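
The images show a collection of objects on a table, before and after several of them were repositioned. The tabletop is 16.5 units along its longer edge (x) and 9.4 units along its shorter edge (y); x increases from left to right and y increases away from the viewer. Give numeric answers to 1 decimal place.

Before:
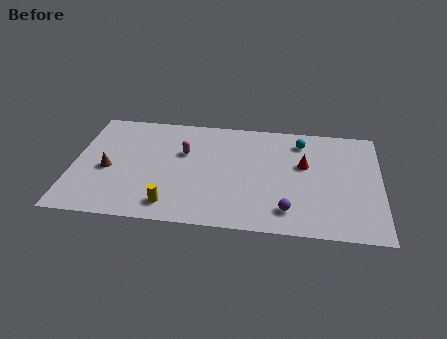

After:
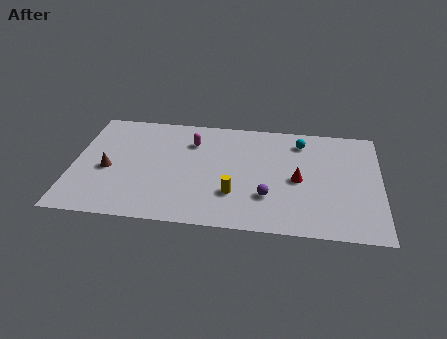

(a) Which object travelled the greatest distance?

the yellow cylinder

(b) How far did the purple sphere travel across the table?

1.5

The purple sphere moved from about (11.6, 1.8) to (10.5, 2.8), a distance of √(1.1² + 1.0²) ≈ 1.5.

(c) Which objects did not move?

the brown cone and the cyan sphere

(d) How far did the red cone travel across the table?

1.3

The red cone moved from about (12.4, 5.7) to (12.1, 4.4), a distance of √(0.3² + 1.3²) ≈ 1.3.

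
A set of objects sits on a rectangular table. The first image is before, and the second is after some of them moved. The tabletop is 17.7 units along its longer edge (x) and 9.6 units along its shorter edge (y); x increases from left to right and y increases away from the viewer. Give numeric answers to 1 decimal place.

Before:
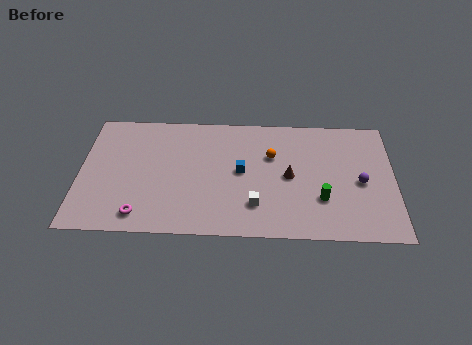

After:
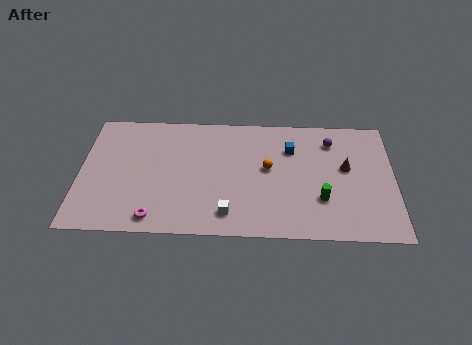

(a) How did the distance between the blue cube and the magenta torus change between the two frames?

+2.8

The distance was about 6.7 in the first image and 9.5 in the second, so they moved 2.8 units further apart.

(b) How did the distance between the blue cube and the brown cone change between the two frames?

+0.7

They were about 2.7 units apart before and 3.4 after — 0.7 units further apart.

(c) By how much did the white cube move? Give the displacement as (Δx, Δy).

(-1.5, -0.7)

The white cube was at about (9.9, 2.4) and moved to about (8.4, 1.7).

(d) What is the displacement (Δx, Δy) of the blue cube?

(2.8, 1.9)

From the two frames, the blue cube sits at roughly (9.1, 5.0) before and (11.9, 6.9) after.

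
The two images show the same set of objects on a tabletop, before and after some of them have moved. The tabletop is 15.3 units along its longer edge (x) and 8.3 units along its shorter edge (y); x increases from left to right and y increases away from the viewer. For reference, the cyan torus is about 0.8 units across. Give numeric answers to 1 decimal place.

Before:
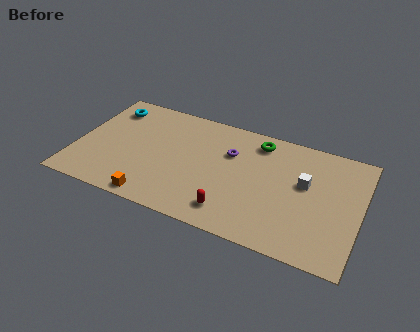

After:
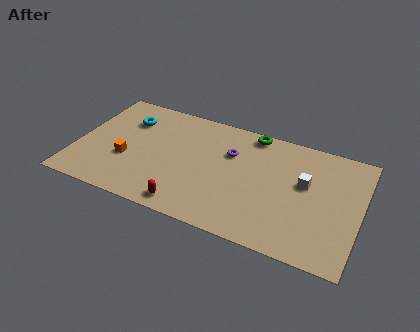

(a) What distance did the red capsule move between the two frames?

2.4

The red capsule moved from about (8.7, 1.5) to (6.4, 1.0), a distance of √(2.3² + 0.5²) ≈ 2.4.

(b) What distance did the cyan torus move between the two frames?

1.3

The cyan torus moved from about (1.4, 6.7) to (2.5, 6.1), a distance of √(1.1² + 0.6²) ≈ 1.3.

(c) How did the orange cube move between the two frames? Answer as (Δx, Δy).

(-1.8, 2.3)

The orange cube was at about (4.6, 0.8) and moved to about (2.8, 3.1).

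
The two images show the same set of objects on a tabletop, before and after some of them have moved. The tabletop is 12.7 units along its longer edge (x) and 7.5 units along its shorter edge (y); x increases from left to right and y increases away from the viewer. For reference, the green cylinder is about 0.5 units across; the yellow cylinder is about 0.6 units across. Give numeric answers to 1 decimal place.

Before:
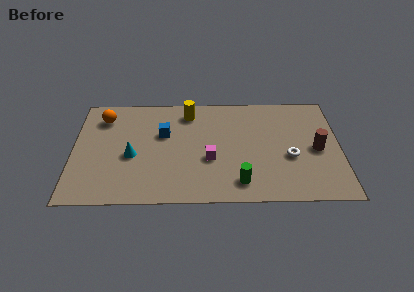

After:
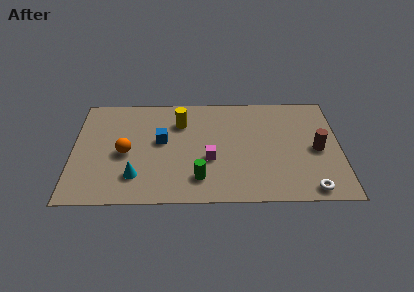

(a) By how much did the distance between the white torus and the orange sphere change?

-0.3

They were about 9.4 units apart before and 9.1 after — 0.3 units closer together.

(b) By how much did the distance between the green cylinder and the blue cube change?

-1.8

Before: roughly 5.0 units apart; after: 3.2. That's 1.8 units closer together.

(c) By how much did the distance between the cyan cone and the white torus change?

+0.8

The distance was about 7.5 in the first image and 8.3 in the second, so they moved 0.8 units further apart.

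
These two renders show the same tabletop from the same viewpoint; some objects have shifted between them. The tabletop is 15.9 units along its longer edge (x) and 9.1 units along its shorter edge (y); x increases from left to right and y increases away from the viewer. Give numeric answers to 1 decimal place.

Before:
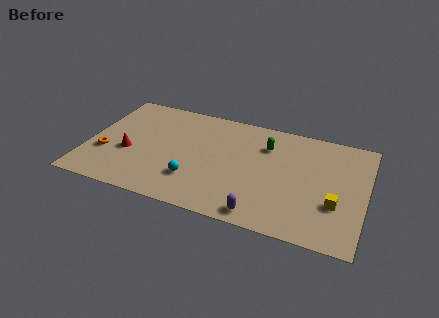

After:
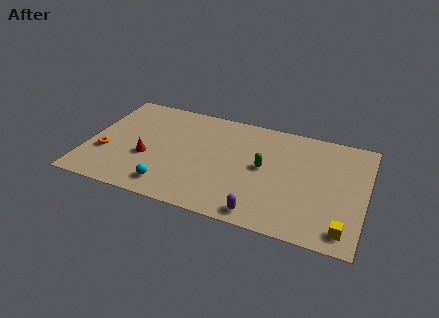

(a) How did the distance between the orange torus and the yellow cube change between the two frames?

+0.7

The distance was about 13.2 in the first image and 13.9 in the second, so they moved 0.7 units further apart.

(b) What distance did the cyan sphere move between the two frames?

1.6

From (6.3, 2.5) to (5.0, 1.5), the cyan sphere covered √(1.3² + 1.0²) ≈ 1.6 units.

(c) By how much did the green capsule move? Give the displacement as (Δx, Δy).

(0.0, -1.9)

From the two frames, the green capsule sits at roughly (10.1, 6.7) before and (10.1, 4.8) after.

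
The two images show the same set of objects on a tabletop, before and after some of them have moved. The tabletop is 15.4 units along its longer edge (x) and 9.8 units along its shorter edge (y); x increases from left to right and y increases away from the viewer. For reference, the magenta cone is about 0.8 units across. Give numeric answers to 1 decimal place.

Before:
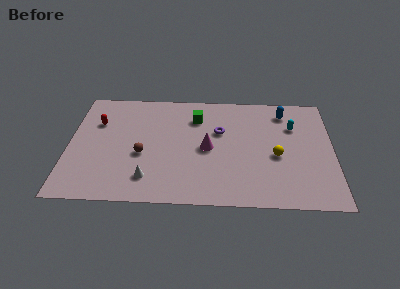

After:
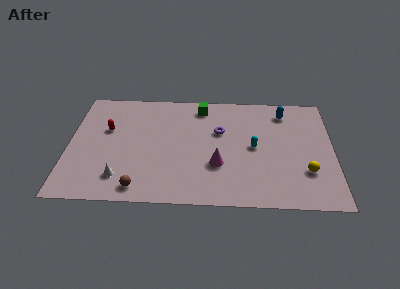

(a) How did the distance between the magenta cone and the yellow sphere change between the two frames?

+1.1

They were about 4.0 units apart before and 5.1 after — 1.1 units further apart.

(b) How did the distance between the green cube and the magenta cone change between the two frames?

+2.4

The distance was about 2.8 in the first image and 5.2 in the second, so they moved 2.4 units further apart.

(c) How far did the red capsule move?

0.8

The red capsule moved from about (1.6, 6.7) to (2.2, 6.1), a distance of √(0.6² + 0.6²) ≈ 0.8.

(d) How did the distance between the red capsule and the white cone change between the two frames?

-1.4

The distance was about 5.6 in the first image and 4.2 in the second, so they moved 1.4 units closer together.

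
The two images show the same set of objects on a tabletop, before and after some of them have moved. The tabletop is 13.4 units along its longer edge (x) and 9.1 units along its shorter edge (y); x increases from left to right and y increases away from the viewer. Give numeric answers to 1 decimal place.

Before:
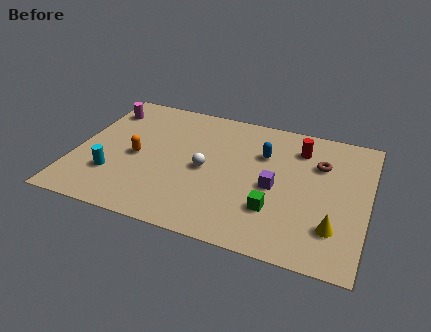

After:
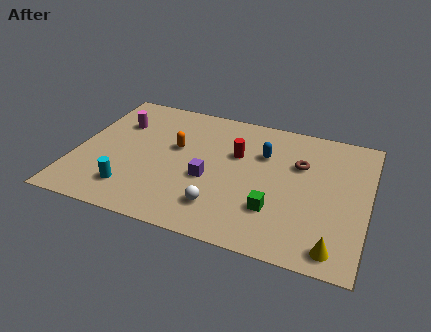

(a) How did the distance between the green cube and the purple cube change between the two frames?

+1.8

They were about 1.5 units apart before and 3.3 after — 1.8 units further apart.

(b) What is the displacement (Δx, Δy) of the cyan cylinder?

(0.9, -0.7)

The cyan cylinder started near (1.9, 2.6) and ended near (2.8, 1.9).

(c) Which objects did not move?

the blue capsule and the green cube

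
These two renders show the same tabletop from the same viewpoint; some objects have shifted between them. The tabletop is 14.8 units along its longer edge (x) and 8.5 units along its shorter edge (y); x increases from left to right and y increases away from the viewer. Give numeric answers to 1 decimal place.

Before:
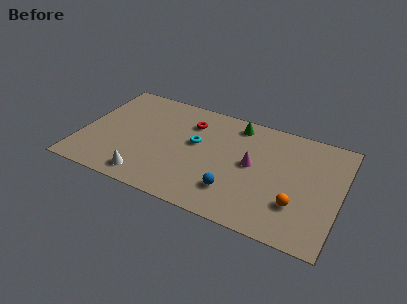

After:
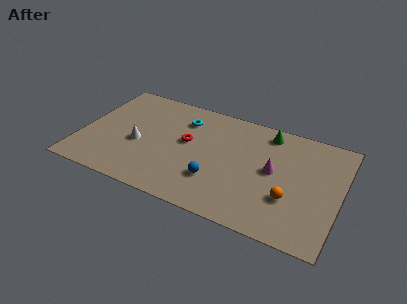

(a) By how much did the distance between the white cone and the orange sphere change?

+0.3

The distance was about 8.5 in the first image and 8.8 in the second, so they moved 0.3 units further apart.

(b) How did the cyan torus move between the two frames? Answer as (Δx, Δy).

(-0.9, 1.6)

The cyan torus started near (6.5, 4.9) and ended near (5.6, 6.5).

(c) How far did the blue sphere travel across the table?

1.2

From (9.0, 2.1) to (7.9, 2.5), the blue sphere covered √(1.1² + 0.4²) ≈ 1.2 units.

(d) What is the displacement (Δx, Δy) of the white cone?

(-0.8, 2.4)

The white cone was at about (4.1, 1.2) and moved to about (3.3, 3.6).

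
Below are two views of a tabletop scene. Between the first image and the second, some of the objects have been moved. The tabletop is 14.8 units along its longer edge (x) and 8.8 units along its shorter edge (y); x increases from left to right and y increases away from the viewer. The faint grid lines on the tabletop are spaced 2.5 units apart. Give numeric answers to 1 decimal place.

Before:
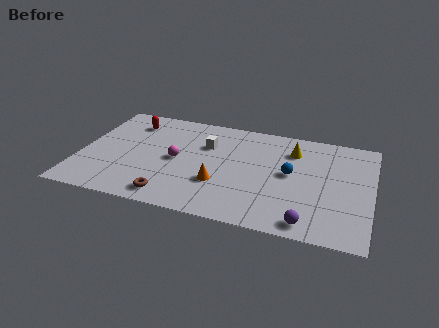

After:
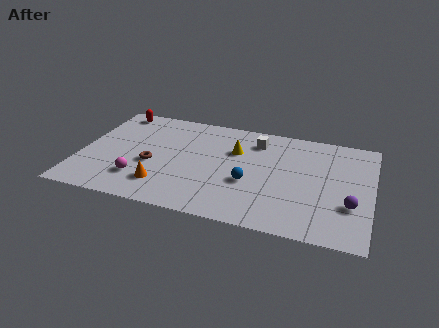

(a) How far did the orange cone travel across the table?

2.9

From (7.2, 2.9) to (4.4, 2.0), the orange cone covered √(2.8² + 0.9²) ≈ 2.9 units.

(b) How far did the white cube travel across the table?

2.7

The white cube was near (6.3, 6.0) before and (8.8, 7.0) after, so it travelled √(2.5² + 1.0²) ≈ 2.7 units.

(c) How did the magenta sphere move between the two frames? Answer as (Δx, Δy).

(-1.7, -2.1)

The magenta sphere started near (4.9, 4.3) and ended near (3.2, 2.2).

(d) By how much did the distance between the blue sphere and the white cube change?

-1.0

Before: roughly 4.6 units apart; after: 3.6. That's 1.0 units closer together.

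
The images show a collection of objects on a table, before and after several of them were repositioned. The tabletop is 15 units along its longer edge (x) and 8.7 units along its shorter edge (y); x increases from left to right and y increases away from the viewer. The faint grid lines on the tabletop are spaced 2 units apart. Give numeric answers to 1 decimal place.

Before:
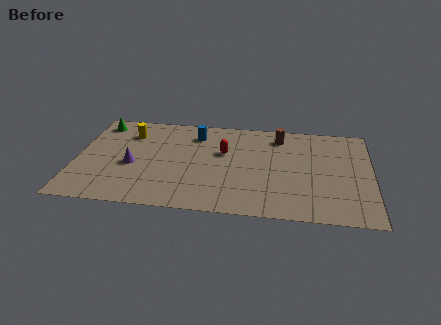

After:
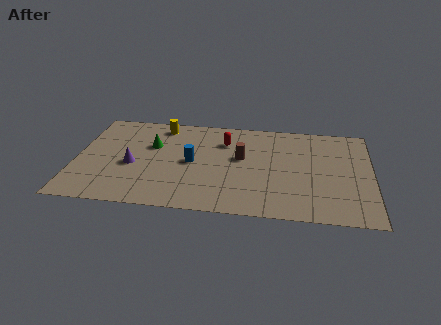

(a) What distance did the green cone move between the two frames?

3.3

The green cone was near (1.0, 7.4) before and (3.8, 5.6) after, so it travelled √(2.8² + 1.8²) ≈ 3.3 units.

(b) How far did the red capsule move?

1.0

The red capsule was near (7.5, 5.4) before and (7.5, 6.4) after, so it travelled √(0.0² + 1.0²) ≈ 1.0 units.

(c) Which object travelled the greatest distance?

the green cone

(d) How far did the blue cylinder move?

2.6

The blue cylinder moved from about (6.0, 6.9) to (5.9, 4.3), a distance of √(0.1² + 2.6²) ≈ 2.6.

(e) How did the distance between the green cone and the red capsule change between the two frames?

-3.0

The distance was about 6.8 in the first image and 3.8 in the second, so they moved 3.0 units closer together.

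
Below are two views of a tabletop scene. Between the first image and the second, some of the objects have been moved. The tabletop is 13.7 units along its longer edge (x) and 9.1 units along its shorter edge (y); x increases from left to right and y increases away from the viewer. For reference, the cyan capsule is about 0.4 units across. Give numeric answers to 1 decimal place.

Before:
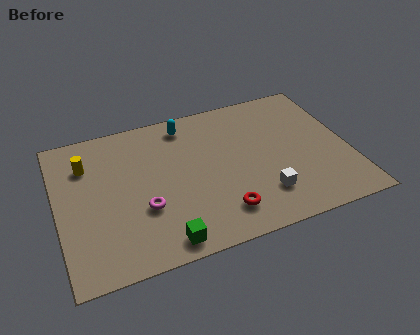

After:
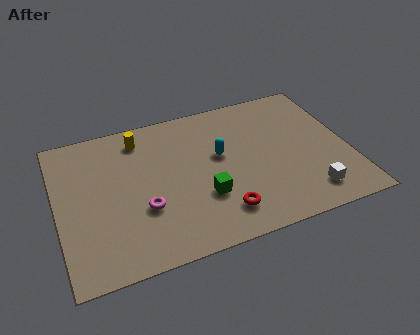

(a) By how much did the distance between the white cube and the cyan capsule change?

-1.1

The distance was about 6.4 in the first image and 5.3 in the second, so they moved 1.1 units closer together.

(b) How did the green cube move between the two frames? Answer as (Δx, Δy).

(2.1, 2.0)

The green cube was at about (4.6, 1.0) and moved to about (6.7, 3.0).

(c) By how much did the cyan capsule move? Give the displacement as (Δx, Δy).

(1.4, -2.5)

The cyan capsule started near (6.3, 7.8) and ended near (7.7, 5.3).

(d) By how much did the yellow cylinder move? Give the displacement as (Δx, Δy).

(2.6, 0.9)

From the two frames, the yellow cylinder sits at roughly (1.5, 6.7) before and (4.1, 7.6) after.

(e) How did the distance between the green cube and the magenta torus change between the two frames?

+0.5

The distance was about 2.3 in the first image and 2.8 in the second, so they moved 0.5 units further apart.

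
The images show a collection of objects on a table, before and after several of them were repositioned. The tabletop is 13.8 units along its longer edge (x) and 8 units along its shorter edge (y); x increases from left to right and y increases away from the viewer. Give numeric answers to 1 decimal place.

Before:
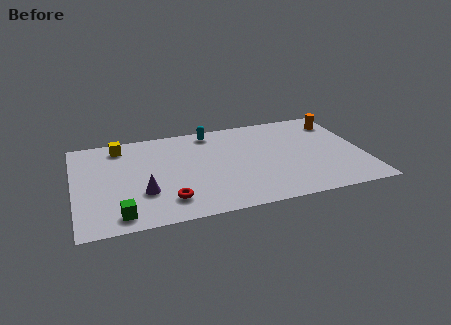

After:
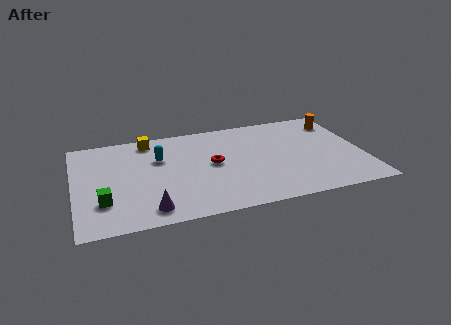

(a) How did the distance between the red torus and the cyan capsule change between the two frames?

-3.1

Before: roughly 5.8 units apart; after: 2.7. That's 3.1 units closer together.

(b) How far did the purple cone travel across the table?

1.4

The purple cone moved from about (3.2, 2.6) to (3.4, 1.2), a distance of √(0.2² + 1.4²) ≈ 1.4.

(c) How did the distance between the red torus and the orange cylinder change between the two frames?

-3.1

The distance was about 9.8 in the first image and 6.7 in the second, so they moved 3.1 units closer together.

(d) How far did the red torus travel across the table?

3.4

The red torus was near (4.3, 1.7) before and (6.6, 4.2) after, so it travelled √(2.3² + 2.5²) ≈ 3.4 units.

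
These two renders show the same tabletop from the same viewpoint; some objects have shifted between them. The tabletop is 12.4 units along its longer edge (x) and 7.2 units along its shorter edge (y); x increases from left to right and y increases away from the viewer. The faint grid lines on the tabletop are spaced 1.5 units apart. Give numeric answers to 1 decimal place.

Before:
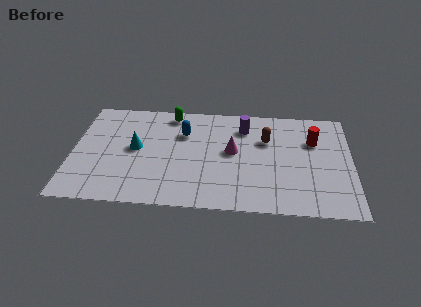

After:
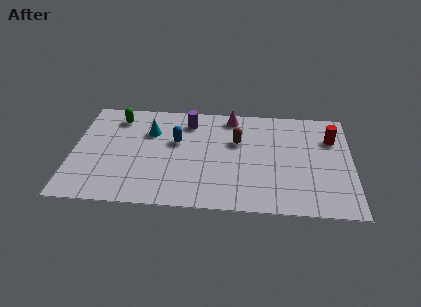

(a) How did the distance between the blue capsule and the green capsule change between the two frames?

+1.7

Before: roughly 1.4 units apart; after: 3.1. That's 1.7 units further apart.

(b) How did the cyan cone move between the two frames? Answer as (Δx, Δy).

(0.6, 1.2)

The cyan cone was at about (2.8, 3.8) and moved to about (3.4, 5.0).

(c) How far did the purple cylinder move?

2.5

The purple cylinder moved from about (7.6, 5.6) to (5.1, 5.8), a distance of √(2.5² + 0.2²) ≈ 2.5.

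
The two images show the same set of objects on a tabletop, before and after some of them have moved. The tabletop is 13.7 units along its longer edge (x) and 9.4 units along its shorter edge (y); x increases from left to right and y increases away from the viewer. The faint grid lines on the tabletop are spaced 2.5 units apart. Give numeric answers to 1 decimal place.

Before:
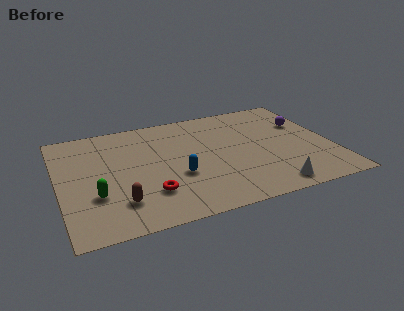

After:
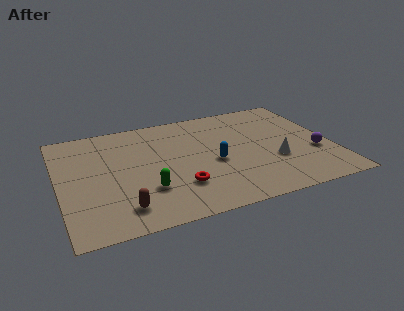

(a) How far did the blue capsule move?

2.0

The blue capsule was near (5.8, 3.5) before and (7.7, 4.1) after, so it travelled √(1.9² + 0.6²) ≈ 2.0 units.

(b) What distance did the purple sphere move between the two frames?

2.8

The purple sphere moved from about (12.6, 6.2) to (12.8, 3.4), a distance of √(0.2² + 2.8²) ≈ 2.8.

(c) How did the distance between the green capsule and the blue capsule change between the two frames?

-0.4

The distance was about 4.1 in the first image and 3.7 in the second, so they moved 0.4 units closer together.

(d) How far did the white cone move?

2.3

The white cone was near (10.2, 1.1) before and (10.7, 3.3) after, so it travelled √(0.5² + 2.2²) ≈ 2.3 units.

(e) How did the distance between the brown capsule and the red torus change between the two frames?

+1.5

Before: roughly 1.5 units apart; after: 3.0. That's 1.5 units further apart.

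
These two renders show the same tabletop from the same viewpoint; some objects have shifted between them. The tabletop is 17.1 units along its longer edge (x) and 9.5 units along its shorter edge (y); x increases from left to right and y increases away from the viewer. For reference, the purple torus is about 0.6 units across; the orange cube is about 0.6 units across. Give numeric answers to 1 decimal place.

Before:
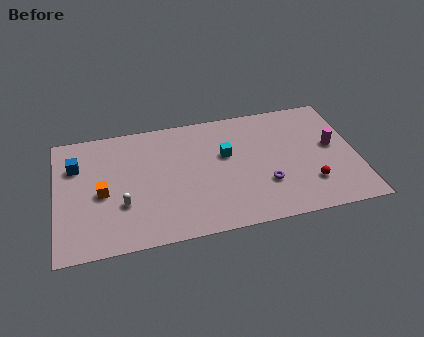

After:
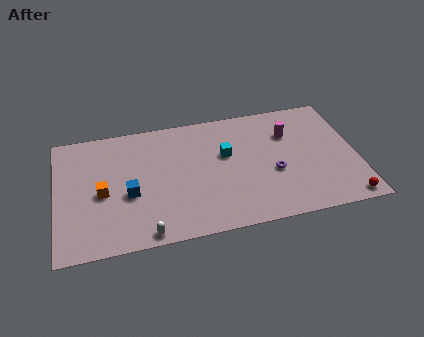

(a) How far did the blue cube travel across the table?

4.0

The blue cube moved from about (1.2, 6.7) to (4.1, 3.9), a distance of √(2.9² + 2.8²) ≈ 4.0.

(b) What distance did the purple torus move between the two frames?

0.9

The purple torus was near (11.8, 3.0) before and (12.3, 3.8) after, so it travelled √(0.5² + 0.8²) ≈ 0.9 units.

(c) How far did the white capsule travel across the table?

2.7

From (3.7, 3.2) to (4.9, 0.8), the white capsule covered √(1.2² + 2.4²) ≈ 2.7 units.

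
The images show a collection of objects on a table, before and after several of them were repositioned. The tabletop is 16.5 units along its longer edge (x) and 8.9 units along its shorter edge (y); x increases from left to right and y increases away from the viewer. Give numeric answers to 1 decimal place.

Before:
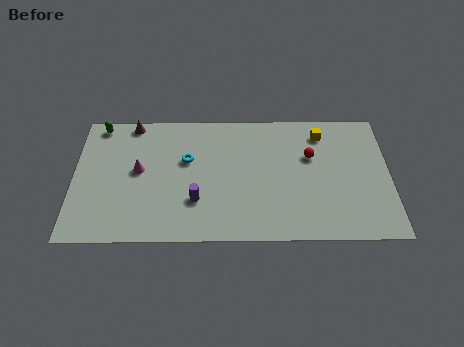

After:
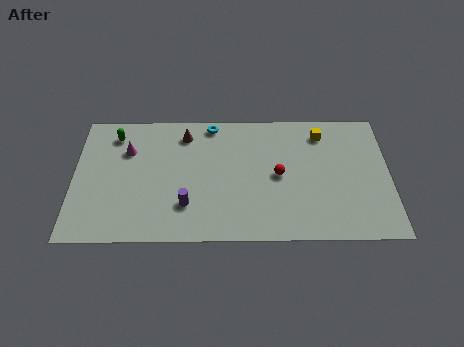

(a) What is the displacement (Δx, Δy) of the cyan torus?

(1.3, 2.5)

The cyan torus was at about (5.9, 5.5) and moved to about (7.2, 8.0).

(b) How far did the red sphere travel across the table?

2.1

From (12.4, 5.7) to (10.7, 4.4), the red sphere covered √(1.7² + 1.3²) ≈ 2.1 units.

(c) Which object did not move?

the yellow cube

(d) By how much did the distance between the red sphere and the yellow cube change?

+2.0

They were about 1.7 units apart before and 3.7 after — 2.0 units further apart.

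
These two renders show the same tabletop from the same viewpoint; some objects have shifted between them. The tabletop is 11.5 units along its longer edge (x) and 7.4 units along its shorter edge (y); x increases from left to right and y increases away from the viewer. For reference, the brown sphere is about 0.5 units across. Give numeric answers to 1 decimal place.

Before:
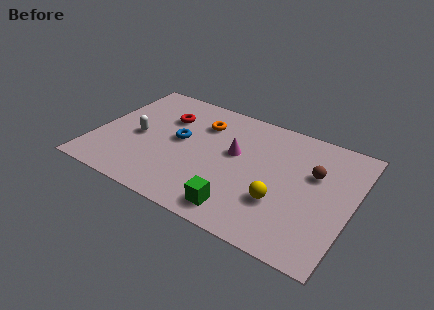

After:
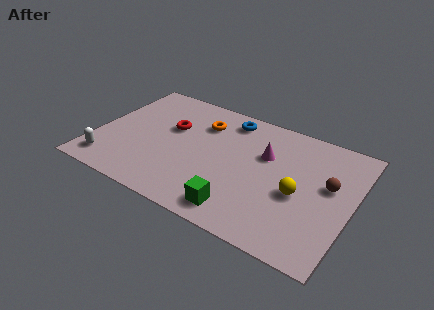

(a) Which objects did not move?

the green cube and the orange torus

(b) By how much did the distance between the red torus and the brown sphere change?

+0.4

The distance was about 6.8 in the first image and 7.2 in the second, so they moved 0.4 units further apart.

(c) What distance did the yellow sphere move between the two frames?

1.1

The yellow sphere moved from about (8.5, 2.4) to (9.2, 3.2), a distance of √(0.7² + 0.8²) ≈ 1.1.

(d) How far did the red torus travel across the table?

0.7

The red torus was near (2.9, 5.2) before and (3.2, 4.6) after, so it travelled √(0.3² + 0.6²) ≈ 0.7 units.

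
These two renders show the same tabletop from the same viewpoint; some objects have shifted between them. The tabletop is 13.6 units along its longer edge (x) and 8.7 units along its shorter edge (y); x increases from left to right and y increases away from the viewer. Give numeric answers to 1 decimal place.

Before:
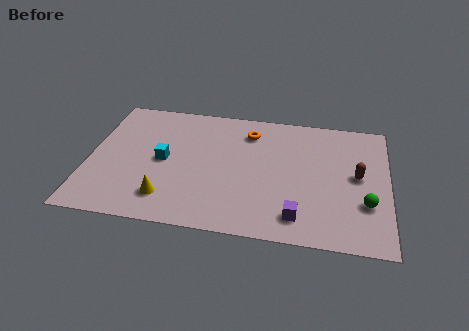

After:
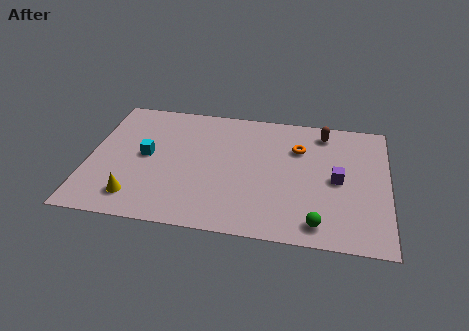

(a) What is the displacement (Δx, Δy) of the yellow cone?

(-1.4, -0.2)

The yellow cone was at about (3.7, 1.8) and moved to about (2.3, 1.6).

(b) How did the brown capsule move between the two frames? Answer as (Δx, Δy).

(-1.6, 2.8)

From the two frames, the brown capsule sits at roughly (12.2, 4.6) before and (10.6, 7.4) after.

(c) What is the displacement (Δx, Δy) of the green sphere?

(-2.1, -1.6)

The green sphere was at about (12.6, 2.8) and moved to about (10.5, 1.2).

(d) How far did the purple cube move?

3.2

From (9.6, 1.5) to (11.3, 4.2), the purple cube covered √(1.7² + 2.7²) ≈ 3.2 units.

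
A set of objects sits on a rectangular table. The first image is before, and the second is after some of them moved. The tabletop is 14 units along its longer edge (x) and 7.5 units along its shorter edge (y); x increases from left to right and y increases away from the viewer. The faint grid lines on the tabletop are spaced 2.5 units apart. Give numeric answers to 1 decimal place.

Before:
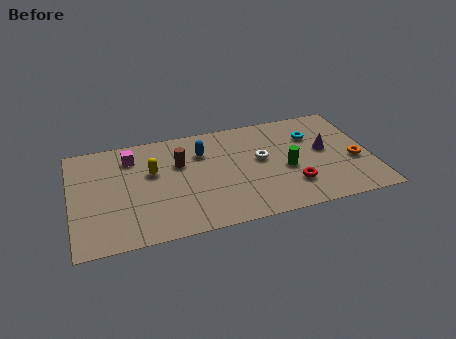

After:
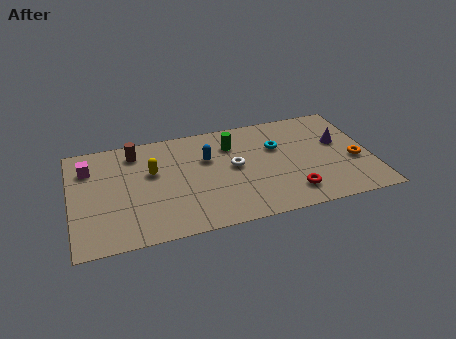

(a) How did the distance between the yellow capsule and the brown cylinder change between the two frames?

+0.4

They were about 1.3 units apart before and 1.7 after — 0.4 units further apart.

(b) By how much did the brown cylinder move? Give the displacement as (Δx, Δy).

(-2.0, 1.3)

The brown cylinder started near (5.1, 4.9) and ended near (3.1, 6.2).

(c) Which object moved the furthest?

the green cylinder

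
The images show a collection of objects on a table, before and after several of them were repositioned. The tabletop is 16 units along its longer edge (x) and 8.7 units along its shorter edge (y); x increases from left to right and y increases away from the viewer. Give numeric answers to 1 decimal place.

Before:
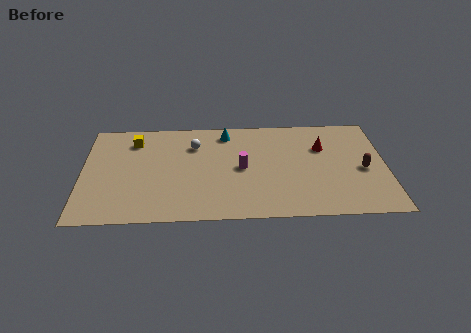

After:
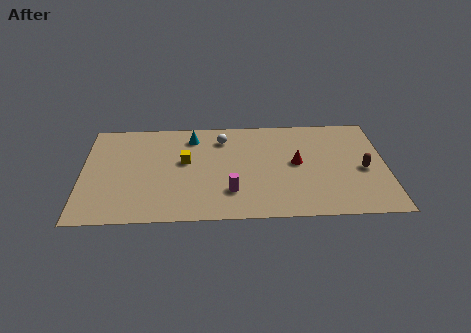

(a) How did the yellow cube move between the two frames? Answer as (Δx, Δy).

(2.7, -1.9)

The yellow cube was at about (2.7, 6.9) and moved to about (5.4, 5.0).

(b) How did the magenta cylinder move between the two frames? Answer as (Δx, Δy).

(-0.6, -2.0)

The magenta cylinder was at about (8.4, 4.3) and moved to about (7.8, 2.3).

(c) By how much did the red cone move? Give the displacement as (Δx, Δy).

(-1.4, -1.3)

The red cone started near (12.7, 5.9) and ended near (11.3, 4.6).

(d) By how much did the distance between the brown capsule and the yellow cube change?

-3.0

The distance was about 12.5 in the first image and 9.5 in the second, so they moved 3.0 units closer together.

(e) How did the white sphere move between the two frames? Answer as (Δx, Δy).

(1.5, 0.5)

The white sphere was at about (5.9, 6.4) and moved to about (7.4, 6.9).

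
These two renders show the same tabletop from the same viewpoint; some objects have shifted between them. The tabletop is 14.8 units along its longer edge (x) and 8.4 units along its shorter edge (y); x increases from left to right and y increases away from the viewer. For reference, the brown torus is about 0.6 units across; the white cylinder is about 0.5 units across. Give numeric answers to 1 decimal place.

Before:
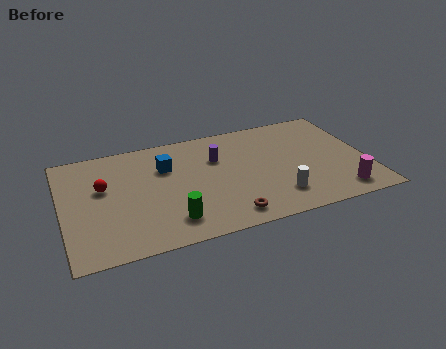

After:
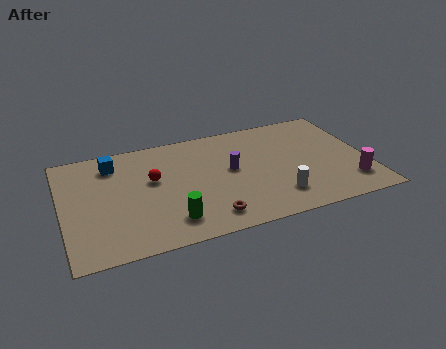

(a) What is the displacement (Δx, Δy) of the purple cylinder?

(0.6, -1.1)

The purple cylinder started near (7.6, 5.7) and ended near (8.2, 4.6).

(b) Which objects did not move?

the green cylinder and the white cylinder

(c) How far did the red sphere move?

2.4

The red sphere was near (2.0, 5.1) before and (4.4, 5.0) after, so it travelled √(2.4² + 0.1²) ≈ 2.4 units.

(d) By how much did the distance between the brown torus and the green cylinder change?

-0.9

The distance was about 2.7 in the first image and 1.8 in the second, so they moved 0.9 units closer together.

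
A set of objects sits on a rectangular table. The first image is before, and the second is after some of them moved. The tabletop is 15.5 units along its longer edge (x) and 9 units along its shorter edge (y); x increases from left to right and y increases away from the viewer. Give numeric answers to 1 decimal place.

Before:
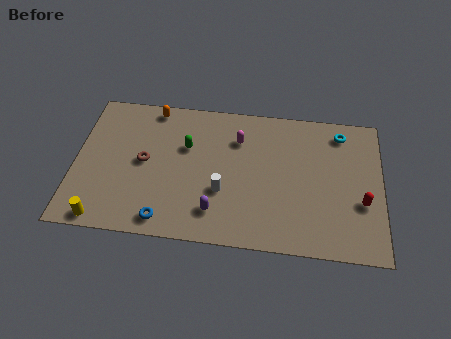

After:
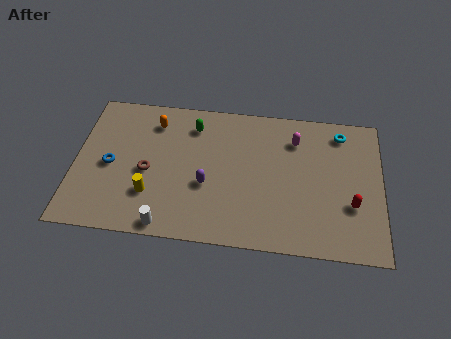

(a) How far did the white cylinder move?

3.6

The white cylinder moved from about (7.5, 3.2) to (4.8, 0.8), a distance of √(2.7² + 2.4²) ≈ 3.6.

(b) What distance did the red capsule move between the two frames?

0.5

The red capsule moved from about (14.5, 3.3) to (14.0, 3.1), a distance of √(0.5² + 0.2²) ≈ 0.5.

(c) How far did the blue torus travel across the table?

4.2

The blue torus was near (4.7, 1.1) before and (1.8, 4.2) after, so it travelled √(2.9² + 3.1²) ≈ 4.2 units.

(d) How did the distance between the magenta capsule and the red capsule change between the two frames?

-2.3

They were about 7.1 units apart before and 4.8 after — 2.3 units closer together.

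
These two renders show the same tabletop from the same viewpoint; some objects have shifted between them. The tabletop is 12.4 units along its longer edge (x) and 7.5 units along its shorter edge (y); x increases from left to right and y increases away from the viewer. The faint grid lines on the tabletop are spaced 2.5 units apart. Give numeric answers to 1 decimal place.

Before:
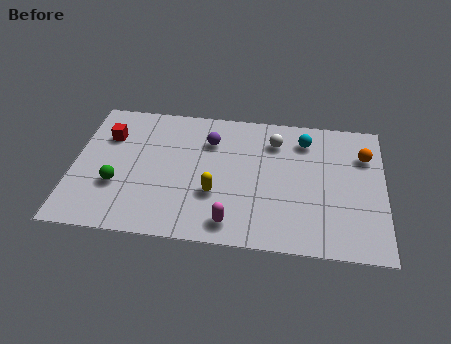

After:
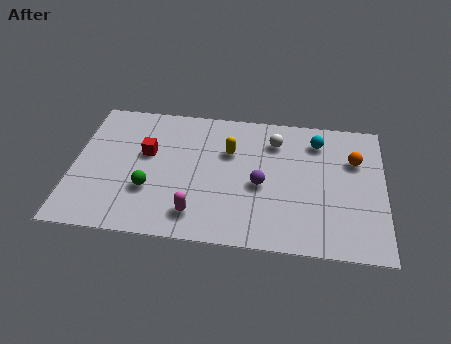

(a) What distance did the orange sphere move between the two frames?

0.5

The orange sphere moved from about (11.6, 5.4) to (11.2, 5.1), a distance of √(0.4² + 0.3²) ≈ 0.5.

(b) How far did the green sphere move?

1.3

The green sphere moved from about (1.8, 2.6) to (3.1, 2.5), a distance of √(1.3² + 0.1²) ≈ 1.3.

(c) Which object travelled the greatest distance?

the purple sphere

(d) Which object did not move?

the white sphere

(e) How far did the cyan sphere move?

0.5

The cyan sphere moved from about (9.2, 6.0) to (9.7, 6.0), a distance of √(0.5² + 0.0²) ≈ 0.5.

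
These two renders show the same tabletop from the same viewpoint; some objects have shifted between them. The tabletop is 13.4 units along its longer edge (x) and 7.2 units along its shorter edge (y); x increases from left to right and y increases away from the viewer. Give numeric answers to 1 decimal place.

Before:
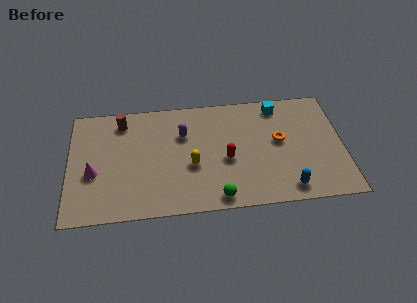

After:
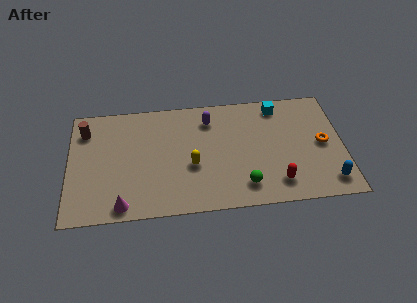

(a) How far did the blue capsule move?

2.0

The blue capsule moved from about (10.6, 1.0) to (12.6, 1.2), a distance of √(2.0² + 0.2²) ≈ 2.0.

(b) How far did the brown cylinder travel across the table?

1.8

The brown cylinder was near (2.6, 6.0) before and (0.8, 5.6) after, so it travelled √(1.8² + 0.4²) ≈ 1.8 units.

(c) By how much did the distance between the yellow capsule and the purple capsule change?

+0.9

They were about 2.0 units apart before and 2.9 after — 0.9 units further apart.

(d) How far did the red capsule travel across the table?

2.9

The red capsule moved from about (7.7, 3.1) to (10.1, 1.4), a distance of √(2.4² + 1.7²) ≈ 2.9.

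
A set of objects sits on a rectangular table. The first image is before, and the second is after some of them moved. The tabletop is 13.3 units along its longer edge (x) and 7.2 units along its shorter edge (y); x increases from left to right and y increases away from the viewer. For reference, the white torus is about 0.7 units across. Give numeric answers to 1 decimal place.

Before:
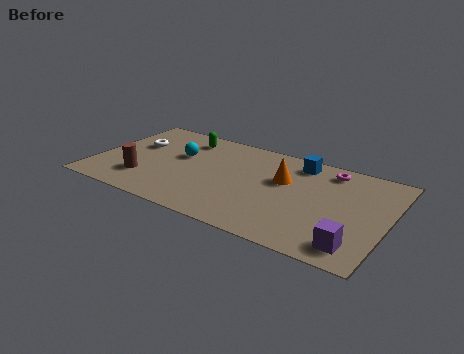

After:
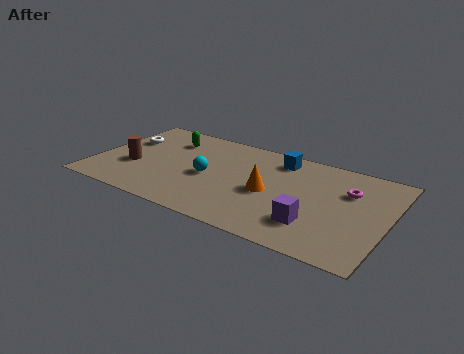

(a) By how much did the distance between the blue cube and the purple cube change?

-1.2

The distance was about 5.8 in the first image and 4.6 in the second, so they moved 1.2 units closer together.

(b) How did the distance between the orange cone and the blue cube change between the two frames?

+1.0

Before: roughly 1.7 units apart; after: 2.7. That's 1.0 units further apart.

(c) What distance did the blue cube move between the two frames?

0.9

The blue cube moved from about (9.0, 6.1) to (8.1, 6.0), a distance of √(0.9² + 0.1²) ≈ 0.9.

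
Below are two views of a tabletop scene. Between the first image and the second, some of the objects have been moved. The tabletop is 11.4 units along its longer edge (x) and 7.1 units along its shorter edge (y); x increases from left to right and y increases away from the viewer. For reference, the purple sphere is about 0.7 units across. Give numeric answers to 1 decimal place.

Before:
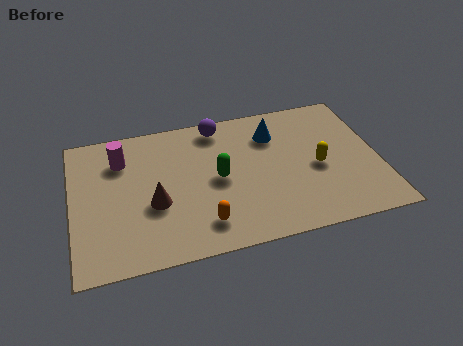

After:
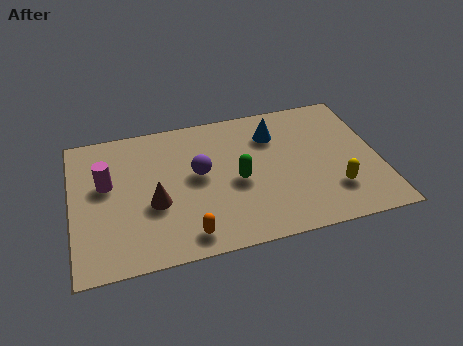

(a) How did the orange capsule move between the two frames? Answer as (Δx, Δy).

(-0.6, -0.4)

The orange capsule started near (4.7, 1.4) and ended near (4.1, 1.0).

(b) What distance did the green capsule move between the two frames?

0.8

The green capsule moved from about (5.4, 3.5) to (6.1, 3.2), a distance of √(0.7² + 0.3²) ≈ 0.8.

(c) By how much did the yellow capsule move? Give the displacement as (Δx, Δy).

(0.5, -1.3)

The yellow capsule started near (9.1, 3.2) and ended near (9.6, 1.9).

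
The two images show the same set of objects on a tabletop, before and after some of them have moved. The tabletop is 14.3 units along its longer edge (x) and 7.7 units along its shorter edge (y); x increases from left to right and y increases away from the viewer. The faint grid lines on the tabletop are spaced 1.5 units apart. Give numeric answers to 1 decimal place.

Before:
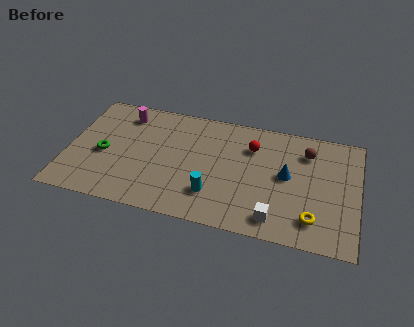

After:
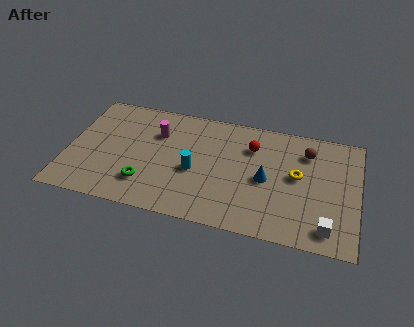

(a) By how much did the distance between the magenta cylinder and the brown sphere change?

-1.7

They were about 9.1 units apart before and 7.4 after — 1.7 units closer together.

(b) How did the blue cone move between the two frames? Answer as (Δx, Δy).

(-1.0, -0.5)

The blue cone was at about (10.8, 4.1) and moved to about (9.8, 3.6).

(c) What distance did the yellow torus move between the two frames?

2.8

The yellow torus was near (12.2, 1.6) before and (11.3, 4.2) after, so it travelled √(0.9² + 2.6²) ≈ 2.8 units.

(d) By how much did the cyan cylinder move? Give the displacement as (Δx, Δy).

(-1.0, 1.3)

The cyan cylinder started near (7.3, 2.0) and ended near (6.3, 3.3).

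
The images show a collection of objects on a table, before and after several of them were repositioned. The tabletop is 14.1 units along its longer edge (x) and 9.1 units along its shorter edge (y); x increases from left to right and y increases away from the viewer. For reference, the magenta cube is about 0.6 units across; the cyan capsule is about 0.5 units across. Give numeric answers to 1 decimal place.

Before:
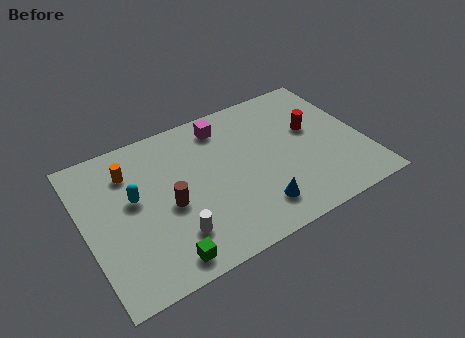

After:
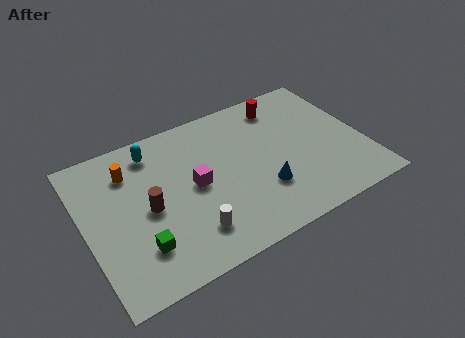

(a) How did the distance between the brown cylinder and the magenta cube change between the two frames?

-2.5

They were about 4.9 units apart before and 2.4 after — 2.5 units closer together.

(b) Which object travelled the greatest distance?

the magenta cube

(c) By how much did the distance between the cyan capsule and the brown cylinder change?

+1.4

Before: roughly 2.0 units apart; after: 3.4. That's 1.4 units further apart.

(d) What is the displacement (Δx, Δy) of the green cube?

(-1.0, 1.2)

The green cube was at about (3.4, 1.1) and moved to about (2.4, 2.3).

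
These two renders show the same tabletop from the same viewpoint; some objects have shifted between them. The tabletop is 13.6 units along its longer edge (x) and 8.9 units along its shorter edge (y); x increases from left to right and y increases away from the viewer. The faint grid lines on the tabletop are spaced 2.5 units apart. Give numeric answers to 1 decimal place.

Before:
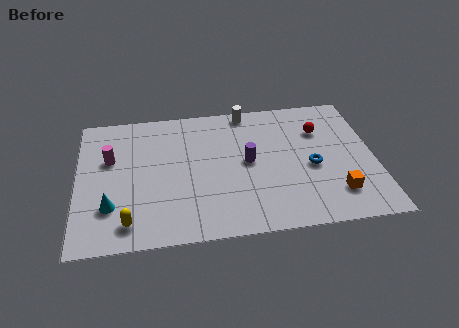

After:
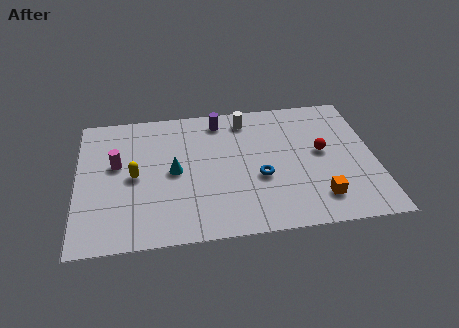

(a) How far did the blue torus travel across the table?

2.4

From (10.7, 3.9) to (8.3, 3.5), the blue torus covered √(2.4² + 0.4²) ≈ 2.4 units.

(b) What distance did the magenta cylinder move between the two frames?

0.5

The magenta cylinder was near (1.5, 5.6) before and (1.8, 5.2) after, so it travelled √(0.3² + 0.4²) ≈ 0.5 units.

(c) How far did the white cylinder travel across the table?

0.6

The white cylinder moved from about (7.9, 8.1) to (7.8, 7.5), a distance of √(0.1² + 0.6²) ≈ 0.6.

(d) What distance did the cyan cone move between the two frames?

3.5

The cyan cone moved from about (1.5, 2.5) to (4.4, 4.4), a distance of √(2.9² + 1.9²) ≈ 3.5.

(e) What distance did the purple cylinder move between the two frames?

3.2

The purple cylinder was near (7.8, 4.6) before and (6.6, 7.6) after, so it travelled √(1.2² + 3.0²) ≈ 3.2 units.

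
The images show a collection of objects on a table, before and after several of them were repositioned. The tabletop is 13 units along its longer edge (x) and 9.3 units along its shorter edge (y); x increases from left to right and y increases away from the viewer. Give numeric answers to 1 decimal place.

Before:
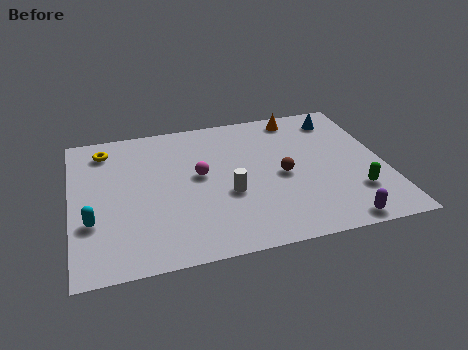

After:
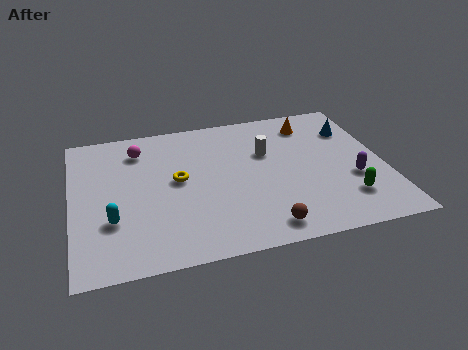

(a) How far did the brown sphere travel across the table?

3.3

From (8.7, 4.3) to (7.7, 1.2), the brown sphere covered √(1.0² + 3.1²) ≈ 3.3 units.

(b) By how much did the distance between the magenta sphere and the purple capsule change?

+2.7

The distance was about 6.9 in the first image and 9.6 in the second, so they moved 2.7 units further apart.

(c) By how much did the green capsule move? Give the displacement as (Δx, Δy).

(-0.4, -0.3)

The green capsule was at about (11.6, 2.5) and moved to about (11.2, 2.2).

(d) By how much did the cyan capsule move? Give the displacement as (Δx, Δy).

(0.8, -0.1)

The cyan capsule started near (0.8, 3.1) and ended near (1.6, 3.0).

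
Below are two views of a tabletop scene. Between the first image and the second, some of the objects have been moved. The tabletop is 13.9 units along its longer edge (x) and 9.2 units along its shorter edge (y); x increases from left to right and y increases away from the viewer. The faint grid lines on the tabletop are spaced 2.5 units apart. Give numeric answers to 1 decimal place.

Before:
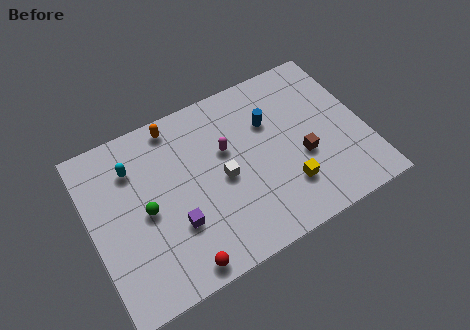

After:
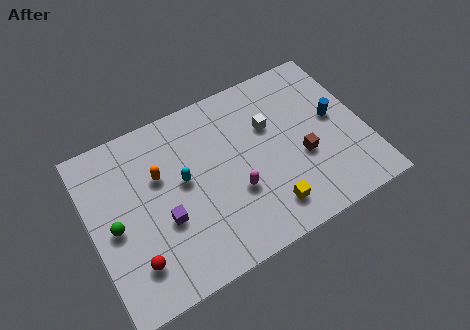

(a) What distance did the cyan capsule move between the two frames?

2.9

The cyan capsule moved from about (2.4, 6.9) to (4.7, 5.1), a distance of √(2.3² + 1.8²) ≈ 2.9.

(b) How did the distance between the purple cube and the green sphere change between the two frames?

+0.6

Before: roughly 1.9 units apart; after: 2.5. That's 0.6 units further apart.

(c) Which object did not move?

the brown cube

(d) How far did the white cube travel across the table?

3.2

The white cube moved from about (6.6, 4.3) to (9.3, 6.0), a distance of √(2.7² + 1.7²) ≈ 3.2.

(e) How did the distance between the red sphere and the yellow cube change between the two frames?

+0.8

Before: roughly 5.9 units apart; after: 6.7. That's 0.8 units further apart.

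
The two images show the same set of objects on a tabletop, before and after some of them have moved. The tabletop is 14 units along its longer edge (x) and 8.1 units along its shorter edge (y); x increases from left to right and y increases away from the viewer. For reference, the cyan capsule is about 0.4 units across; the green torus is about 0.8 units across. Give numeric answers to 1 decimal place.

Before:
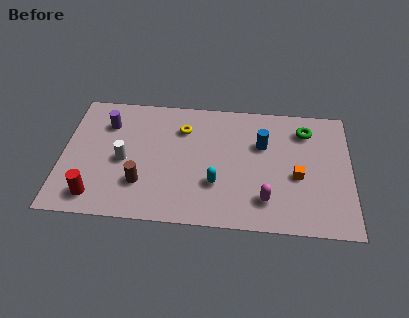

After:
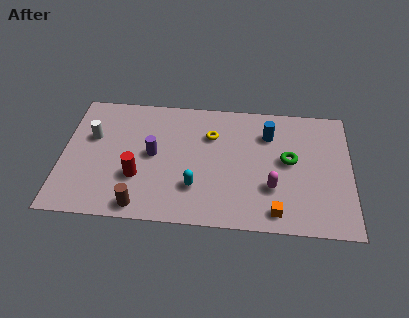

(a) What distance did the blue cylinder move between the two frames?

0.8

The blue cylinder moved from about (9.7, 5.3) to (10.0, 6.0), a distance of √(0.3² + 0.7²) ≈ 0.8.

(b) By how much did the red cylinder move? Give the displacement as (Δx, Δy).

(2.0, 1.4)

From the two frames, the red cylinder sits at roughly (1.7, 1.3) before and (3.7, 2.7) after.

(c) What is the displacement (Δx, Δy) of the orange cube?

(-1.0, -2.3)

From the two frames, the orange cube sits at roughly (11.4, 3.4) before and (10.4, 1.1) after.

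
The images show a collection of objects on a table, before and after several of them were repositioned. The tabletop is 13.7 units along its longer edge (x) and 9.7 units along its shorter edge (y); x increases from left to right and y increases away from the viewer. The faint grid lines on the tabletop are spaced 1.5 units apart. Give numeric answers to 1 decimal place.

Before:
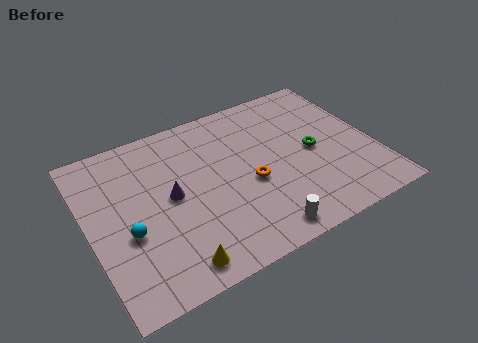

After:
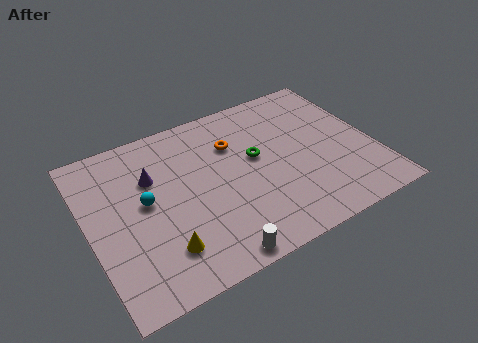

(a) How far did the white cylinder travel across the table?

2.3

From (7.6, 1.1) to (5.3, 0.8), the white cylinder covered √(2.3² + 0.3²) ≈ 2.3 units.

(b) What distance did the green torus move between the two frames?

2.8

From (10.8, 4.7) to (8.1, 5.5), the green torus covered √(2.7² + 0.8²) ≈ 2.8 units.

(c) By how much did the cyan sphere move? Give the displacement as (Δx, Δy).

(1.0, 1.4)

From the two frames, the cyan sphere sits at roughly (1.7, 3.8) before and (2.7, 5.2) after.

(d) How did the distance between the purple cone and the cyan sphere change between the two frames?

-1.1

They were about 2.5 units apart before and 1.4 after — 1.1 units closer together.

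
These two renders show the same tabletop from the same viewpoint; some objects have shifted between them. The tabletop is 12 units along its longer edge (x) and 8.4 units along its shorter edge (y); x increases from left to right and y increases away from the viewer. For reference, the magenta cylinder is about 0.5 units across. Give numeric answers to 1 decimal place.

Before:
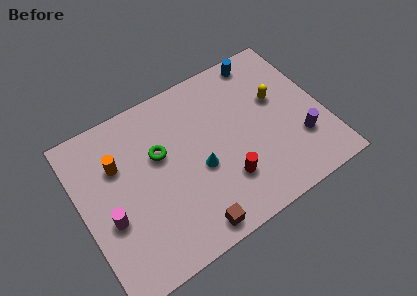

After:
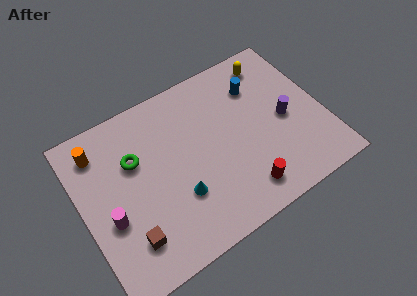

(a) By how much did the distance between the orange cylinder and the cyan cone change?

+1.0

They were about 4.3 units apart before and 5.3 after — 1.0 units further apart.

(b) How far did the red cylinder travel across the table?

1.1

From (6.8, 2.3) to (7.5, 1.4), the red cylinder covered √(0.7² + 0.9²) ≈ 1.1 units.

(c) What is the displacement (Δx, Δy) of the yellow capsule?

(0.1, 2.0)

The yellow capsule was at about (9.9, 5.1) and moved to about (10.0, 7.1).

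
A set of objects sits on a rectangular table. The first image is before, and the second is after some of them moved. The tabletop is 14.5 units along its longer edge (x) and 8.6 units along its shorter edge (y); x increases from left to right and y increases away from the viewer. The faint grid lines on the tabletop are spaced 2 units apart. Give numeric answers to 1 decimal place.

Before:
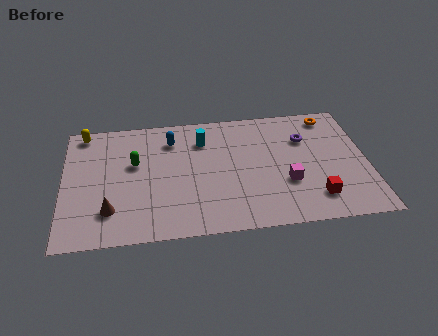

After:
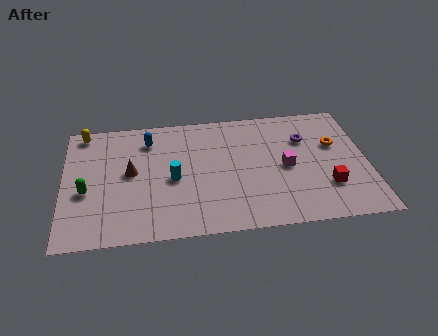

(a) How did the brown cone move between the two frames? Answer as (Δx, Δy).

(1.0, 2.5)

From the two frames, the brown cone sits at roughly (2.2, 2.1) before and (3.2, 4.6) after.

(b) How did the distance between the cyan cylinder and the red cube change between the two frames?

+0.4

The distance was about 7.0 in the first image and 7.4 in the second, so they moved 0.4 units further apart.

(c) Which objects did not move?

the purple torus and the yellow capsule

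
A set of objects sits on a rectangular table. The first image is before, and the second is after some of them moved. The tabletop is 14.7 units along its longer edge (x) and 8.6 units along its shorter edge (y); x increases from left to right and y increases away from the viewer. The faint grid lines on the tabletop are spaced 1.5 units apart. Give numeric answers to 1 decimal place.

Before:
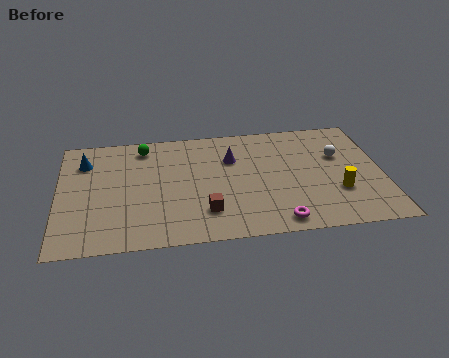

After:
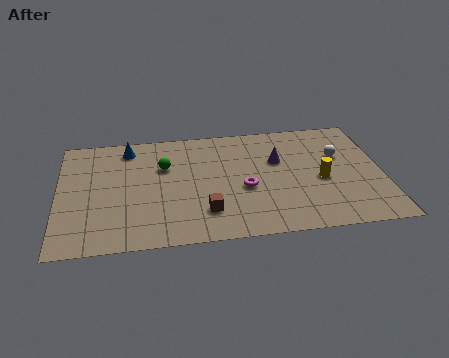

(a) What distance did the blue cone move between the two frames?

2.2

The blue cone moved from about (1.2, 6.5) to (3.2, 7.3), a distance of √(2.0² + 0.8²) ≈ 2.2.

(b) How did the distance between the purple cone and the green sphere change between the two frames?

+1.0

They were about 4.2 units apart before and 5.2 after — 1.0 units further apart.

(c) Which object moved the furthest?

the magenta torus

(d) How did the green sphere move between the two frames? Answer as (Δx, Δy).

(0.9, -1.6)

The green sphere was at about (3.9, 7.3) and moved to about (4.8, 5.7).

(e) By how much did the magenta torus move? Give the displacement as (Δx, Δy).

(-1.4, 2.6)

From the two frames, the magenta torus sits at roughly (9.8, 1.0) before and (8.4, 3.6) after.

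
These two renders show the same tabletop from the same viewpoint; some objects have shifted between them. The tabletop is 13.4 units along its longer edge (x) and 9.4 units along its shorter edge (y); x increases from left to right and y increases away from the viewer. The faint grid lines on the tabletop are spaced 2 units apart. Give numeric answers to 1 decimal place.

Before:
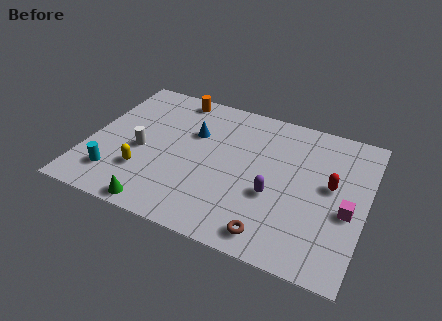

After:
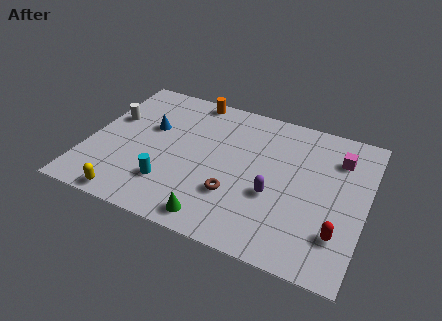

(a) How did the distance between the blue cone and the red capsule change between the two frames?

+3.2

The distance was about 6.9 in the first image and 10.1 in the second, so they moved 3.2 units further apart.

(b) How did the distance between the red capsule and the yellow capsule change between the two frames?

+0.8

Before: roughly 9.1 units apart; after: 9.9. That's 0.8 units further apart.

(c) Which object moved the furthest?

the magenta cube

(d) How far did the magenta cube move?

3.3

From (12.6, 3.9) to (11.9, 7.1), the magenta cube covered √(0.7² + 3.2²) ≈ 3.3 units.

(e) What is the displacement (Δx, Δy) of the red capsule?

(0.6, -2.8)

The red capsule started near (11.7, 5.2) and ended near (12.3, 2.4).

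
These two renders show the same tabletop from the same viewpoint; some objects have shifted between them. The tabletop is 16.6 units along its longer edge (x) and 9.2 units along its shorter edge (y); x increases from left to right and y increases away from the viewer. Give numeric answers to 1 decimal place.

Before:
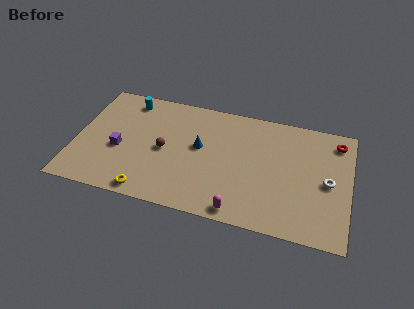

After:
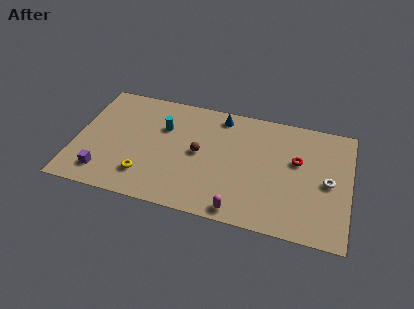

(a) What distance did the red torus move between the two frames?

3.1

The red torus was near (15.7, 7.7) before and (13.4, 5.6) after, so it travelled √(2.3² + 2.1²) ≈ 3.1 units.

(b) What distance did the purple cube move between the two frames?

2.2

The purple cube moved from about (2.7, 3.8) to (1.9, 1.7), a distance of √(0.8² + 2.1²) ≈ 2.2.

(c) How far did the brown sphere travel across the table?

2.1

The brown sphere moved from about (5.4, 4.4) to (7.5, 4.7), a distance of √(2.1² + 0.3²) ≈ 2.1.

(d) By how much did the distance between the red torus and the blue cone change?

-3.2

They were about 8.6 units apart before and 5.4 after — 3.2 units closer together.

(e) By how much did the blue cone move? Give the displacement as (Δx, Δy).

(1.1, 2.8)

The blue cone was at about (7.5, 5.2) and moved to about (8.6, 8.0).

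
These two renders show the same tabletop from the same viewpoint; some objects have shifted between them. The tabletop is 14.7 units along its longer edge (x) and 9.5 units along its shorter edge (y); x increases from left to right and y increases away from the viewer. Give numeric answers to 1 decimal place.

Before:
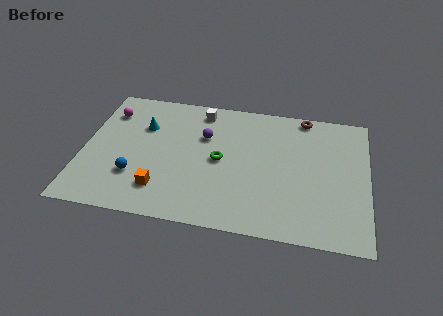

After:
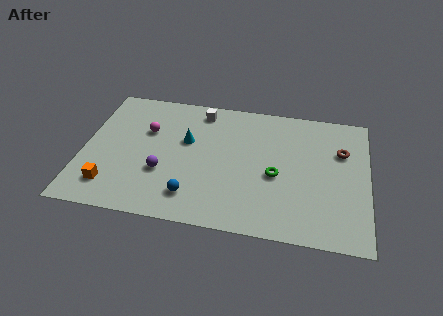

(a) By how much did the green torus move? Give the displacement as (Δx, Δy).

(2.9, -0.6)

The green torus was at about (7.1, 4.7) and moved to about (10.0, 4.1).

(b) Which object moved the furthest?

the purple sphere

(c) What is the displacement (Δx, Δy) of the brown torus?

(2.0, -2.3)

The brown torus started near (11.3, 8.7) and ended near (13.3, 6.4).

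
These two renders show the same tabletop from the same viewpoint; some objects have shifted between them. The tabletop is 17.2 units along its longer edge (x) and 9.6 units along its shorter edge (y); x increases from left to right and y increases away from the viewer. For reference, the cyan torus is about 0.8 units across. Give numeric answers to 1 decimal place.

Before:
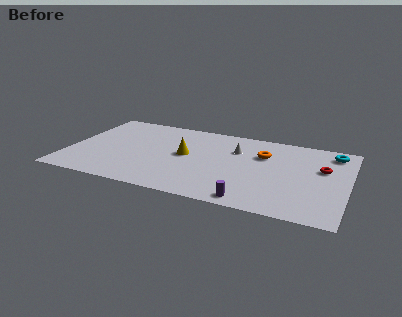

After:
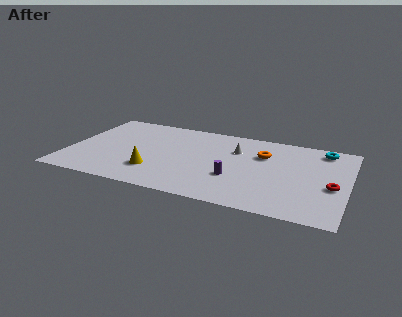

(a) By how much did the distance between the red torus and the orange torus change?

+1.4

They were about 3.7 units apart before and 5.1 after — 1.4 units further apart.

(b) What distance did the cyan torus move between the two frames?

0.6

The cyan torus was near (16.1, 8.1) before and (15.5, 8.3) after, so it travelled √(0.6² + 0.2²) ≈ 0.6 units.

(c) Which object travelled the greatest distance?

the yellow cone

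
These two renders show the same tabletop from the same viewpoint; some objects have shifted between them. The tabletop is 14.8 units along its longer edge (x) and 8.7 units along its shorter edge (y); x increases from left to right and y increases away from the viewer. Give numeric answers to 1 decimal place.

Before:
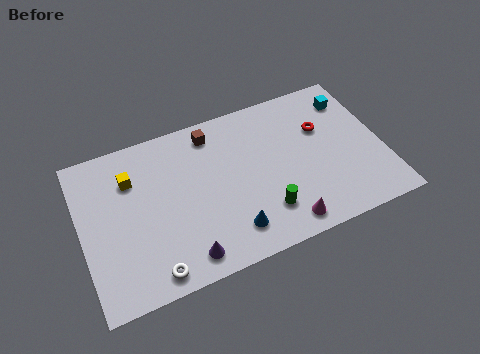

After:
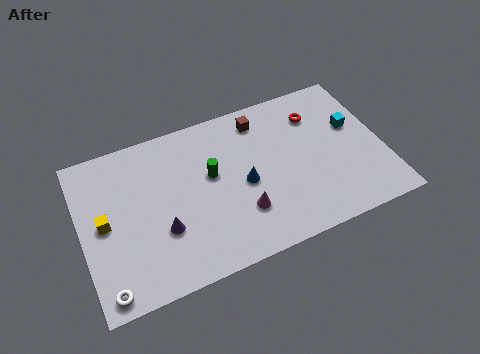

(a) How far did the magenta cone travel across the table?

2.4

From (9.5, 1.1) to (7.6, 2.5), the magenta cone covered √(1.9² + 1.4²) ≈ 2.4 units.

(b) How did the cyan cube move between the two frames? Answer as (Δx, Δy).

(-0.1, -1.6)

The cyan cube started near (13.6, 6.9) and ended near (13.5, 5.3).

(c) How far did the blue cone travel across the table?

2.5

From (7.0, 1.7) to (7.9, 4.0), the blue cone covered √(0.9² + 2.3²) ≈ 2.5 units.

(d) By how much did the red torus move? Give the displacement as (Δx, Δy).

(-0.2, 0.9)

From the two frames, the red torus sits at roughly (12.0, 5.7) before and (11.8, 6.6) after.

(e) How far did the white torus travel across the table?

2.2

The white torus was near (3.1, 1.0) before and (0.9, 0.9) after, so it travelled √(2.2² + 0.1²) ≈ 2.2 units.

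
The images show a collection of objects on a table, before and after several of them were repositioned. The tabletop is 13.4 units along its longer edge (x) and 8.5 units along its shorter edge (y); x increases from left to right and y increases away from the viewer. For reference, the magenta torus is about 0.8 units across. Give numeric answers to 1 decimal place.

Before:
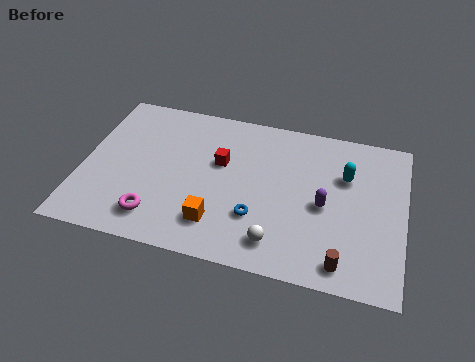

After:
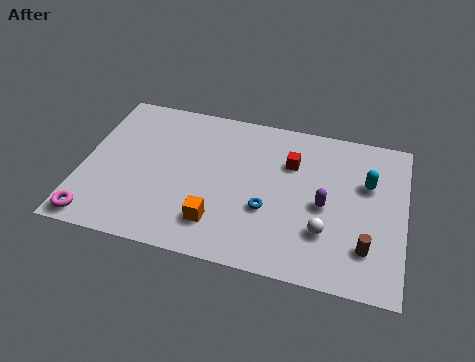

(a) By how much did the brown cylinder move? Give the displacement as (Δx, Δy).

(0.9, 1.0)

The brown cylinder started near (11.0, 1.1) and ended near (11.9, 2.1).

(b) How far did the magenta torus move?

2.6

The magenta torus moved from about (3.3, 1.6) to (0.8, 0.9), a distance of √(2.5² + 0.7²) ≈ 2.6.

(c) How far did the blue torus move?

0.6

The blue torus moved from about (7.4, 2.6) to (7.8, 3.1), a distance of √(0.4² + 0.5²) ≈ 0.6.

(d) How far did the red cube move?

3.0

From (5.7, 5.2) to (8.6, 5.9), the red cube covered √(2.9² + 0.7²) ≈ 3.0 units.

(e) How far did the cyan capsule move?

0.9

The cyan capsule was near (10.9, 5.7) before and (11.8, 5.5) after, so it travelled √(0.9² + 0.2²) ≈ 0.9 units.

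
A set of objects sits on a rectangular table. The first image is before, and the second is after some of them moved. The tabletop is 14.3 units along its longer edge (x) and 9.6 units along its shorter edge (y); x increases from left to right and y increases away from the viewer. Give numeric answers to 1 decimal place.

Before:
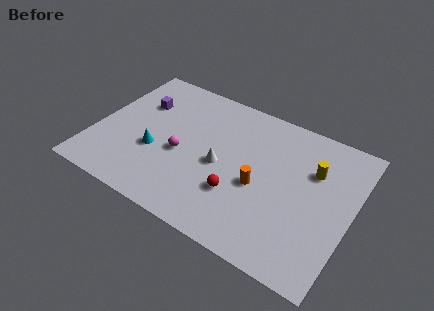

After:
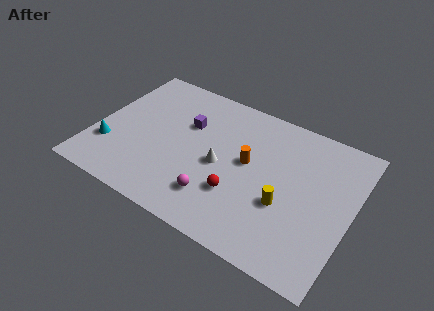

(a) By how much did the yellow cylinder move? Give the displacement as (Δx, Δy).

(-1.2, -2.9)

From the two frames, the yellow cylinder sits at roughly (12.0, 6.5) before and (10.8, 3.6) after.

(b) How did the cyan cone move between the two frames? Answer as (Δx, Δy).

(-2.5, -0.8)

The cyan cone started near (3.5, 3.6) and ended near (1.0, 2.8).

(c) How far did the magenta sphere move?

3.0

From (4.9, 4.1) to (7.2, 2.2), the magenta sphere covered √(2.3² + 1.9²) ≈ 3.0 units.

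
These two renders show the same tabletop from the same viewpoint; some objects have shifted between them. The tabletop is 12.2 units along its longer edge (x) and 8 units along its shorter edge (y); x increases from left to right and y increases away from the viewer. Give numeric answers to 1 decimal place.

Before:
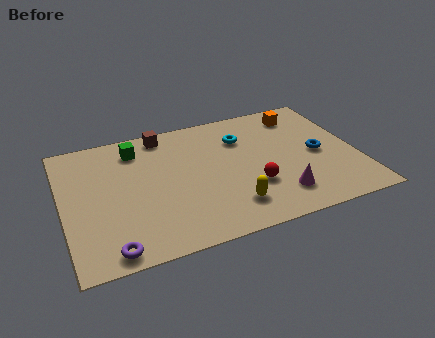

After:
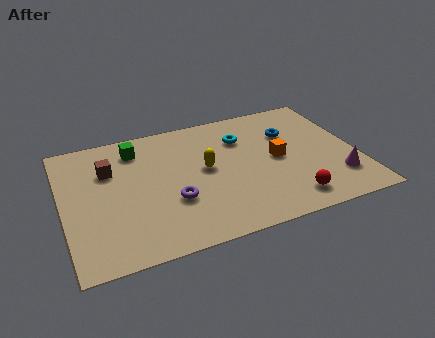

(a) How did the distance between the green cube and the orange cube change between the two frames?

-0.8

Before: roughly 7.0 units apart; after: 6.2. That's 0.8 units closer together.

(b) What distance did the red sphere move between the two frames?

1.9

From (7.7, 2.6) to (9.1, 1.3), the red sphere covered √(1.4² + 1.3²) ≈ 1.9 units.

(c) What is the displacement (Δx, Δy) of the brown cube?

(-2.4, -1.6)

From the two frames, the brown cube sits at roughly (4.4, 7.1) before and (2.0, 5.5) after.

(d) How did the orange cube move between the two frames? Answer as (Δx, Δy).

(-1.3, -2.6)

The orange cube was at about (10.2, 6.6) and moved to about (8.9, 4.0).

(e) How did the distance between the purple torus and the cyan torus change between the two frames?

-3.3

They were about 7.7 units apart before and 4.4 after — 3.3 units closer together.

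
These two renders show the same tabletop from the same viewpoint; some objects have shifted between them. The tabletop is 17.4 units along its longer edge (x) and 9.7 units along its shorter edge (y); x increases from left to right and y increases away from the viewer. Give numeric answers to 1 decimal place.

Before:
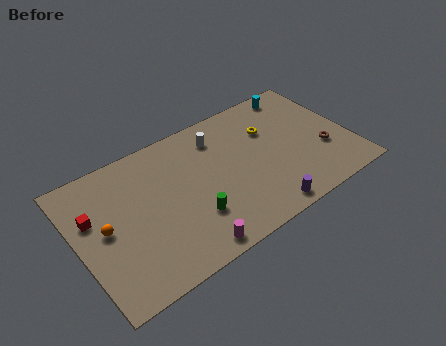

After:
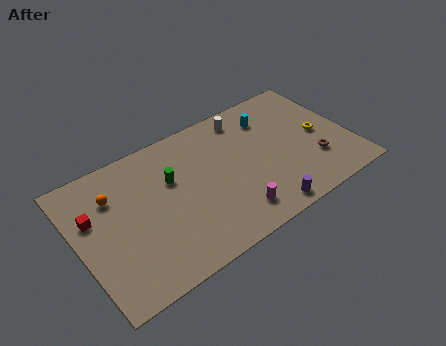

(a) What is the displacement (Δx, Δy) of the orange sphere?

(0.8, 2.0)

From the two frames, the orange sphere sits at roughly (1.7, 5.0) before and (2.5, 7.0) after.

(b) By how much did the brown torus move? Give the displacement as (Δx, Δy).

(-0.7, -0.5)

The brown torus started near (15.6, 3.4) and ended near (14.9, 2.9).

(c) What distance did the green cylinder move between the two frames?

3.4

From (6.9, 2.9) to (6.1, 6.2), the green cylinder covered √(0.8² + 3.3²) ≈ 3.4 units.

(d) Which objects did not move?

the red cube and the purple cylinder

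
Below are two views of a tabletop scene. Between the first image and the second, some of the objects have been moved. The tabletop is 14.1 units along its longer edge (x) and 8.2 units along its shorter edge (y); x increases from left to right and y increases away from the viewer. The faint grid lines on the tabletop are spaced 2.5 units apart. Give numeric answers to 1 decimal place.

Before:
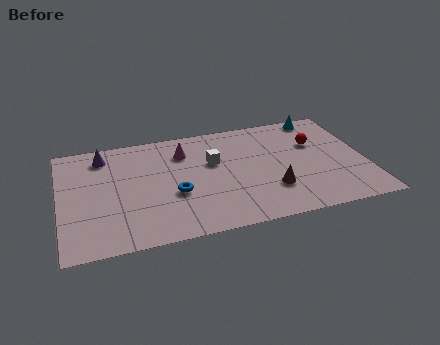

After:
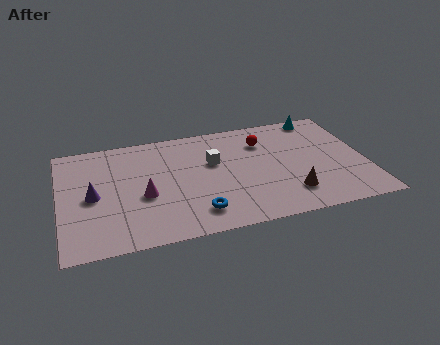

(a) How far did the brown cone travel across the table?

0.9

The brown cone moved from about (9.6, 2.4) to (10.4, 1.9), a distance of √(0.8² + 0.5²) ≈ 0.9.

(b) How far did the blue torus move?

1.8

The blue torus moved from about (5.2, 3.2) to (6.1, 1.6), a distance of √(0.9² + 1.6²) ≈ 1.8.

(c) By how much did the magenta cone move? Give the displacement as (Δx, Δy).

(-2.0, -2.8)

From the two frames, the magenta cone sits at roughly (5.8, 6.2) before and (3.8, 3.4) after.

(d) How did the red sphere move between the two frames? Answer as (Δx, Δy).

(-2.4, 0.7)

The red sphere was at about (11.9, 5.4) and moved to about (9.5, 6.1).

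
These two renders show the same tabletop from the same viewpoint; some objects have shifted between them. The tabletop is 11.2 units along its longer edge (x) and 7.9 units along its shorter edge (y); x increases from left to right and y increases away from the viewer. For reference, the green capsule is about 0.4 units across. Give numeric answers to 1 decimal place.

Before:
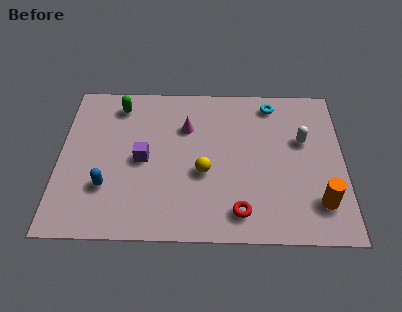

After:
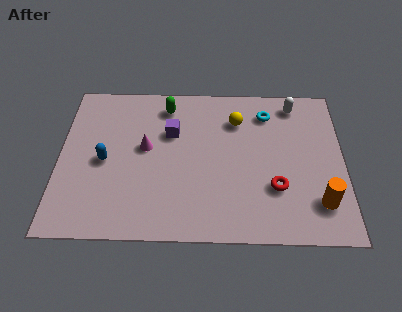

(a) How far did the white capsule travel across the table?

1.9

From (9.6, 4.9) to (9.3, 6.8), the white capsule covered √(0.3² + 1.9²) ≈ 1.9 units.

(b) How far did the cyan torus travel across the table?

0.5

The cyan torus moved from about (8.4, 6.8) to (8.2, 6.3), a distance of √(0.2² + 0.5²) ≈ 0.5.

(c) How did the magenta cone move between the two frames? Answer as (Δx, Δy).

(-1.6, -1.1)

The magenta cone was at about (5.0, 5.5) and moved to about (3.4, 4.4).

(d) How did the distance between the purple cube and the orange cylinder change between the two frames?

-0.5

They were about 7.2 units apart before and 6.7 after — 0.5 units closer together.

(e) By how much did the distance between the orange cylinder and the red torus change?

-1.3

They were about 3.1 units apart before and 1.8 after — 1.3 units closer together.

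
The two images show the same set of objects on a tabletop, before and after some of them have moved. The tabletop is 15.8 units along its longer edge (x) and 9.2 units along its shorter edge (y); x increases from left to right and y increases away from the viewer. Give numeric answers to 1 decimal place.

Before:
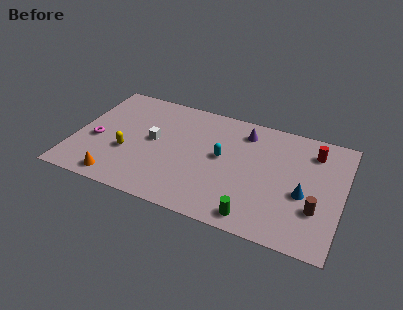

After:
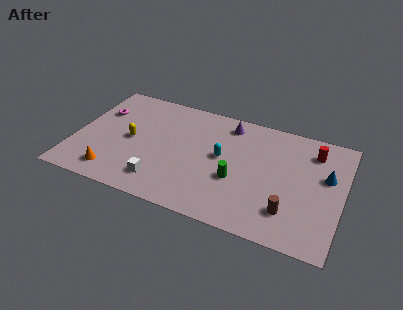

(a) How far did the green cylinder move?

2.7

From (11.0, 1.1) to (9.7, 3.5), the green cylinder covered √(1.3² + 2.4²) ≈ 2.7 units.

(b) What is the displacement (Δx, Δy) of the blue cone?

(1.2, 1.8)

The blue cone was at about (13.6, 3.8) and moved to about (14.8, 5.6).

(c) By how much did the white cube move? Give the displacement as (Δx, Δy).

(0.8, -3.1)

The white cube was at about (4.6, 4.9) and moved to about (5.4, 1.8).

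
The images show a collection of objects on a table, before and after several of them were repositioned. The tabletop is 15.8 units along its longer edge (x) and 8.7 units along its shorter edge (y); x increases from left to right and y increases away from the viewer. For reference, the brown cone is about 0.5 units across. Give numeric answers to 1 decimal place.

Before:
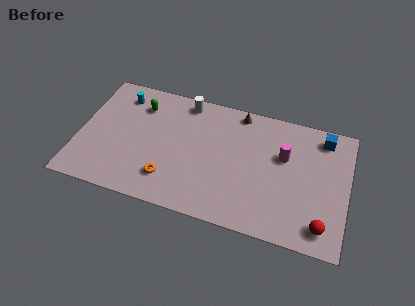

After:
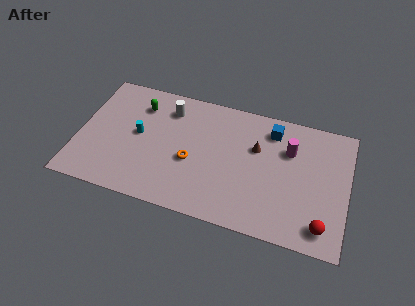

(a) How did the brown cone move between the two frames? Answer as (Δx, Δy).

(1.2, -2.2)

The brown cone started near (9.2, 7.8) and ended near (10.4, 5.6).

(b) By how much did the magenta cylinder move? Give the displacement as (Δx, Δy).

(0.3, 0.5)

The magenta cylinder was at about (12.0, 5.5) and moved to about (12.3, 6.0).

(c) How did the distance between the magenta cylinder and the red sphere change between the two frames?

+0.3

The distance was about 4.8 in the first image and 5.1 in the second, so they moved 0.3 units further apart.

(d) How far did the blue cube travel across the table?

3.0

The blue cube was near (14.2, 7.4) before and (11.2, 7.1) after, so it travelled √(3.0² + 0.3²) ≈ 3.0 units.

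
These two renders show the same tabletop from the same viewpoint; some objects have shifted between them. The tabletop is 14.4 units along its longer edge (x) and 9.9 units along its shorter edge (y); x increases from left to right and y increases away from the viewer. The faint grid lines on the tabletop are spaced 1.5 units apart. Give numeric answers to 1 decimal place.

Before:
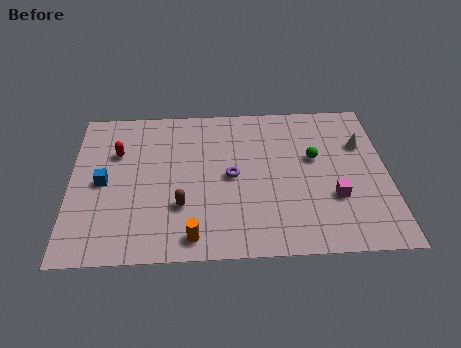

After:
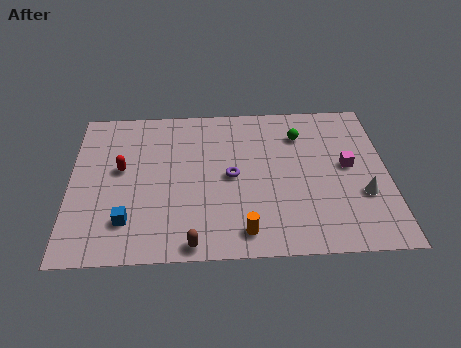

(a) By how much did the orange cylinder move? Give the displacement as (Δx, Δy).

(2.3, 0.2)

The orange cylinder was at about (5.5, 1.2) and moved to about (7.8, 1.4).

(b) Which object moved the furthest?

the white cone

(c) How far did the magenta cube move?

2.1

The magenta cube moved from about (11.9, 3.3) to (12.6, 5.3), a distance of √(0.7² + 2.0²) ≈ 2.1.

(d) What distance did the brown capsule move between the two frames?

2.4

From (5.0, 3.1) to (5.5, 0.8), the brown capsule covered √(0.5² + 2.3²) ≈ 2.4 units.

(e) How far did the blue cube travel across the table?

2.7

The blue cube was near (1.5, 4.8) before and (2.6, 2.3) after, so it travelled √(1.1² + 2.5²) ≈ 2.7 units.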